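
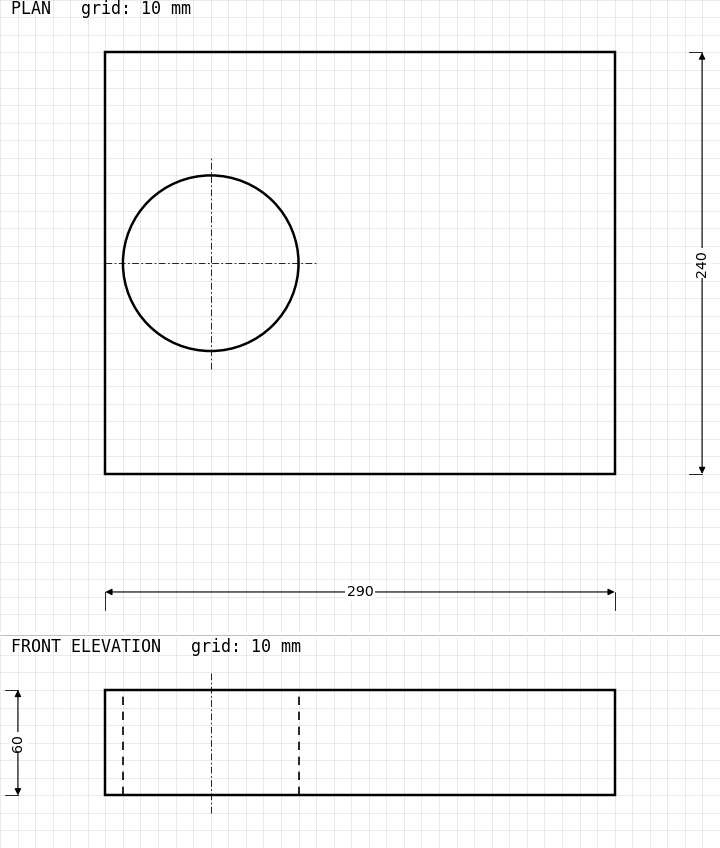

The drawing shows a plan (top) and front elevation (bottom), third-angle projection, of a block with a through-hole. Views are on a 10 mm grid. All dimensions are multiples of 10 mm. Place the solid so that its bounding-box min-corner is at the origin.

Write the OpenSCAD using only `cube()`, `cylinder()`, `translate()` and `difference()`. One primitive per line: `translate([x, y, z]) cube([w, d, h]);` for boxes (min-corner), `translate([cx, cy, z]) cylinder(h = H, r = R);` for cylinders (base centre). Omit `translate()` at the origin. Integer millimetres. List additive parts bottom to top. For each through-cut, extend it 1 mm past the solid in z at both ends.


difference() {
  cube([290, 240, 60]);
  translate([60, 120, -1]) cylinder(h = 62, r = 50);
}


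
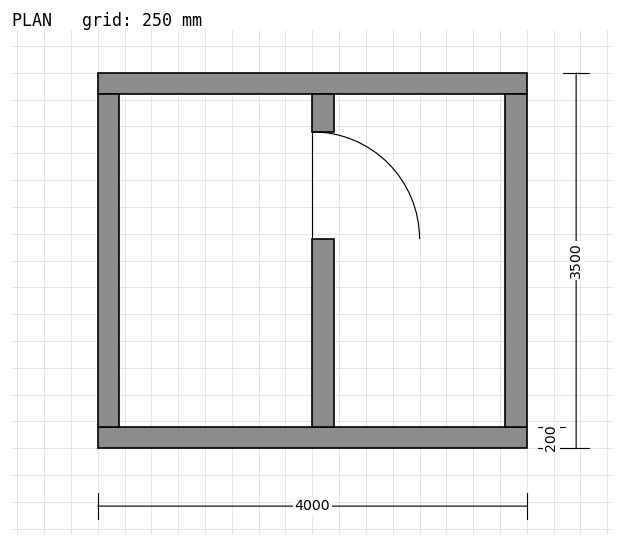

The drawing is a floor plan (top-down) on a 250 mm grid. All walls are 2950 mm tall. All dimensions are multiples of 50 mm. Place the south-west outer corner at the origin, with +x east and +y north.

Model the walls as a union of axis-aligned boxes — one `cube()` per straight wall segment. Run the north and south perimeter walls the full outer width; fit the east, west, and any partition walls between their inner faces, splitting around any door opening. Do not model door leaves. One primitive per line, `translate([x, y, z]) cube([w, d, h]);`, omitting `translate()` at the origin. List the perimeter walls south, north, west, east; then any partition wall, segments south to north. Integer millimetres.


cube([4000, 200, 2950]);
translate([0, 3300, 0]) cube([4000, 200, 2950]);
translate([0, 200, 0]) cube([200, 3100, 2950]);
translate([3800, 200, 0]) cube([200, 3100, 2950]);
translate([2000, 200, 0]) cube([200, 1750, 2950]);
translate([2000, 2950, 0]) cube([200, 350, 2950]);


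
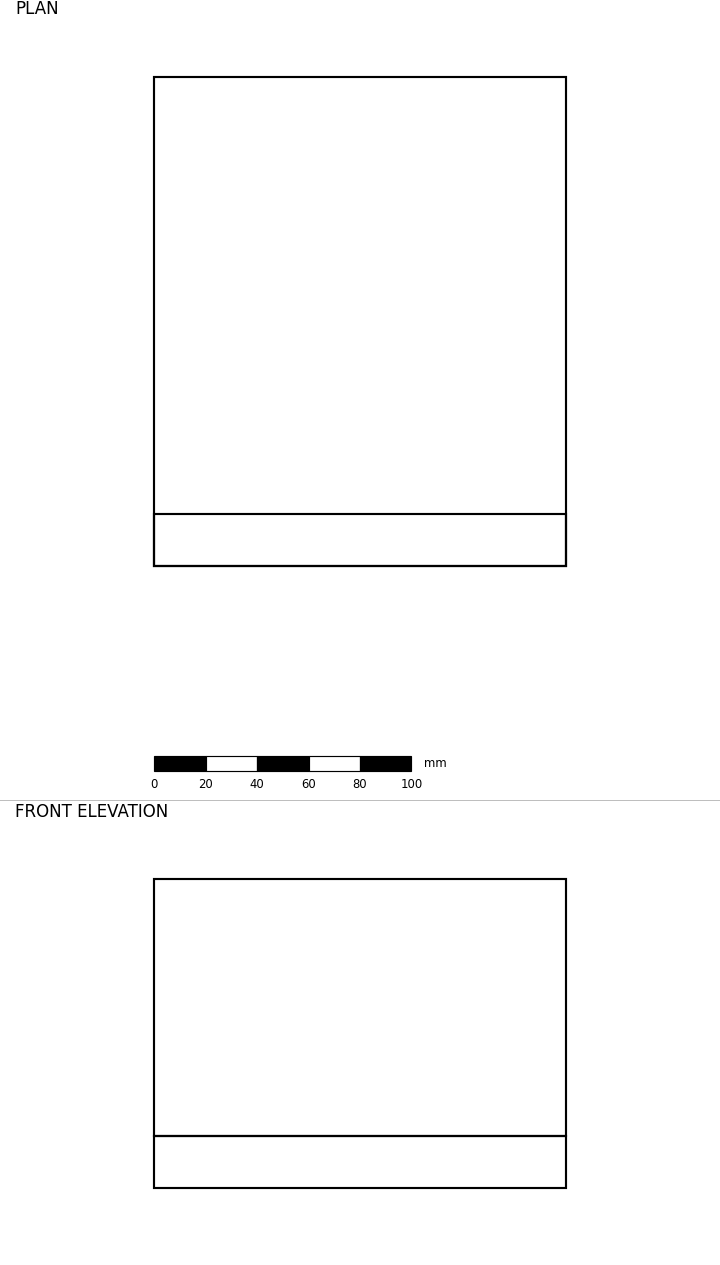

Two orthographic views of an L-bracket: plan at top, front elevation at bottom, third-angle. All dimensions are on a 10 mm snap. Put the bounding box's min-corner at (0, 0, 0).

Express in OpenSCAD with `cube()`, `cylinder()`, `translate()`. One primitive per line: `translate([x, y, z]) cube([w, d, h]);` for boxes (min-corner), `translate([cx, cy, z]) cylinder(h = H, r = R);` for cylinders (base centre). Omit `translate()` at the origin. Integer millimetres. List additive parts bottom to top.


cube([160, 190, 20]);
translate([0, 0, 20]) cube([160, 20, 100]);


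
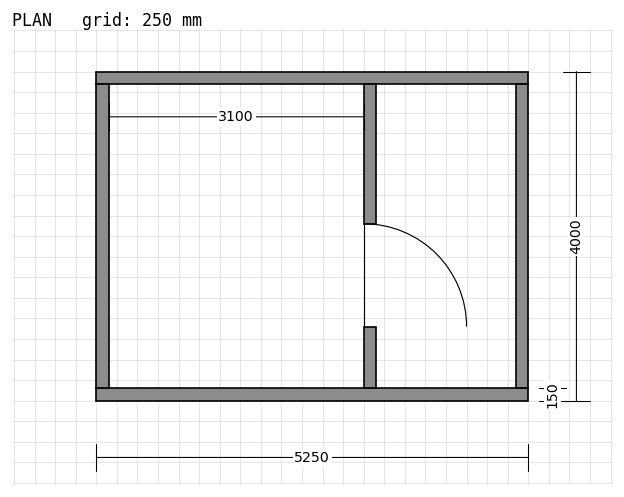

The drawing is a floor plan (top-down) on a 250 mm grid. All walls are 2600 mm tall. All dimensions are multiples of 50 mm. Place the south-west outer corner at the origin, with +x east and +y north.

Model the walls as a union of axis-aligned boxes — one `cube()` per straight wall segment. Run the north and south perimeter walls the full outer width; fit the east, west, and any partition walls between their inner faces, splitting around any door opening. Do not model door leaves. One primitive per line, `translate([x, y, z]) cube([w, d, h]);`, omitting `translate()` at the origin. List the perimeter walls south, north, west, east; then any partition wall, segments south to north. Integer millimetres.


cube([5250, 150, 2600]);
translate([0, 3850, 0]) cube([5250, 150, 2600]);
translate([0, 150, 0]) cube([150, 3700, 2600]);
translate([5100, 150, 0]) cube([150, 3700, 2600]);
translate([3250, 150, 0]) cube([150, 750, 2600]);
translate([3250, 2150, 0]) cube([150, 1700, 2600]);


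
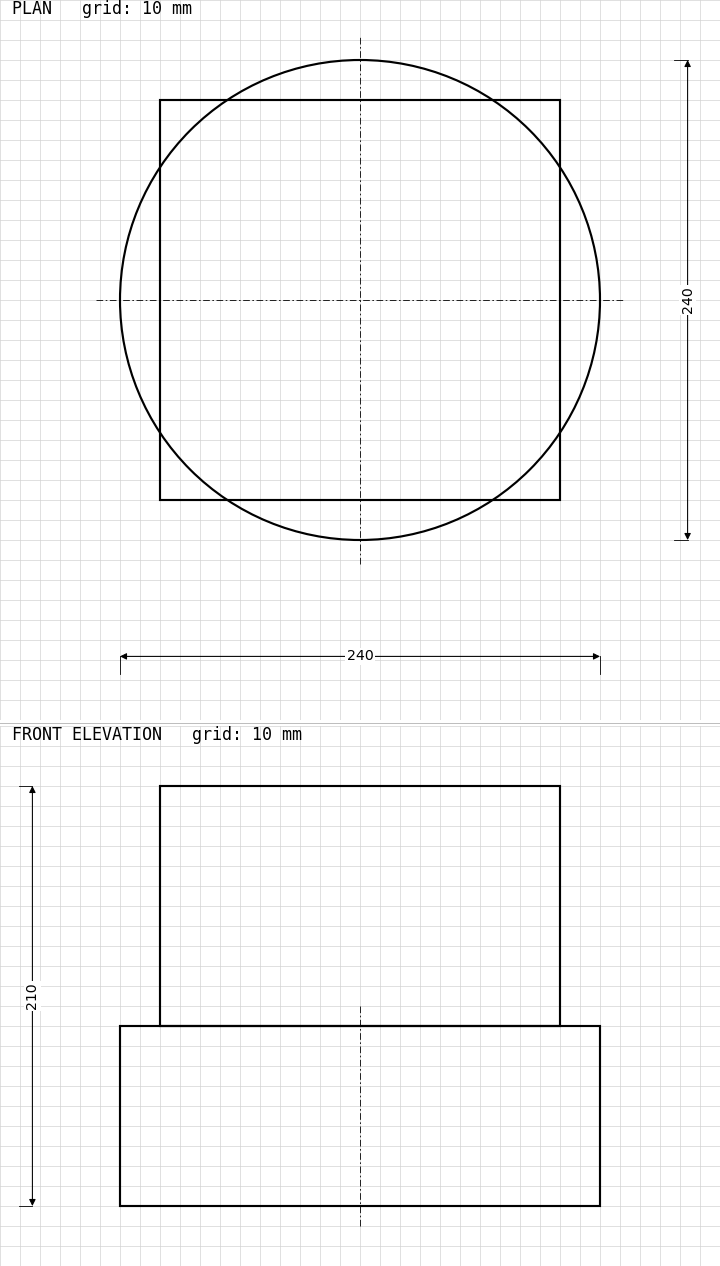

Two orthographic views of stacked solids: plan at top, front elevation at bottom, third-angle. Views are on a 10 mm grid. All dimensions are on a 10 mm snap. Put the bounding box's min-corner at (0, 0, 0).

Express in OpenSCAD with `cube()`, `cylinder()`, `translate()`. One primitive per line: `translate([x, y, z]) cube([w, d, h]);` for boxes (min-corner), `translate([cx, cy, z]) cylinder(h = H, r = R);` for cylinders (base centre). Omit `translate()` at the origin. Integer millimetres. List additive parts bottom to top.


translate([120, 120, 0]) cylinder(h = 90, r = 120);
translate([20, 20, 90]) cube([200, 200, 120]);


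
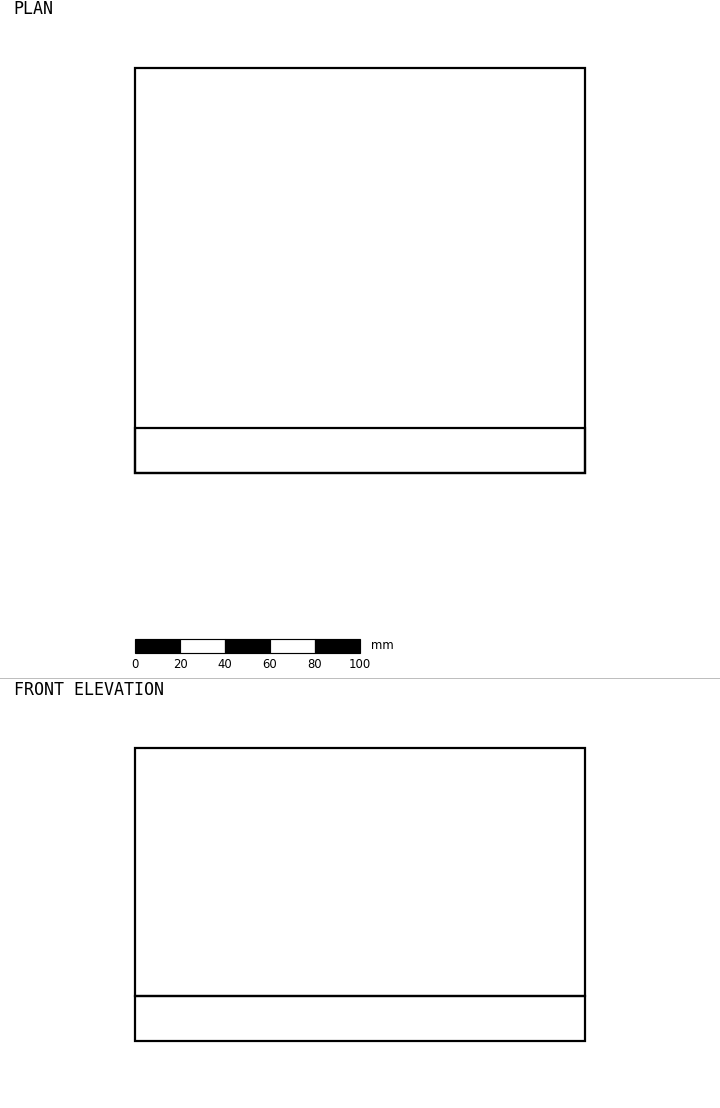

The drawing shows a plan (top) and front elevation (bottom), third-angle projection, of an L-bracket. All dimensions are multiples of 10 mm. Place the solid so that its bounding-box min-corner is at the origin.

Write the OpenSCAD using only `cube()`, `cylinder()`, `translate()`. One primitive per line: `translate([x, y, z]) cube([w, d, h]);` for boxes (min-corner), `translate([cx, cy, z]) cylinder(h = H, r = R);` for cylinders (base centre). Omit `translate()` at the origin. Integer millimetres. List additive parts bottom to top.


cube([200, 180, 20]);
translate([0, 0, 20]) cube([200, 20, 110]);


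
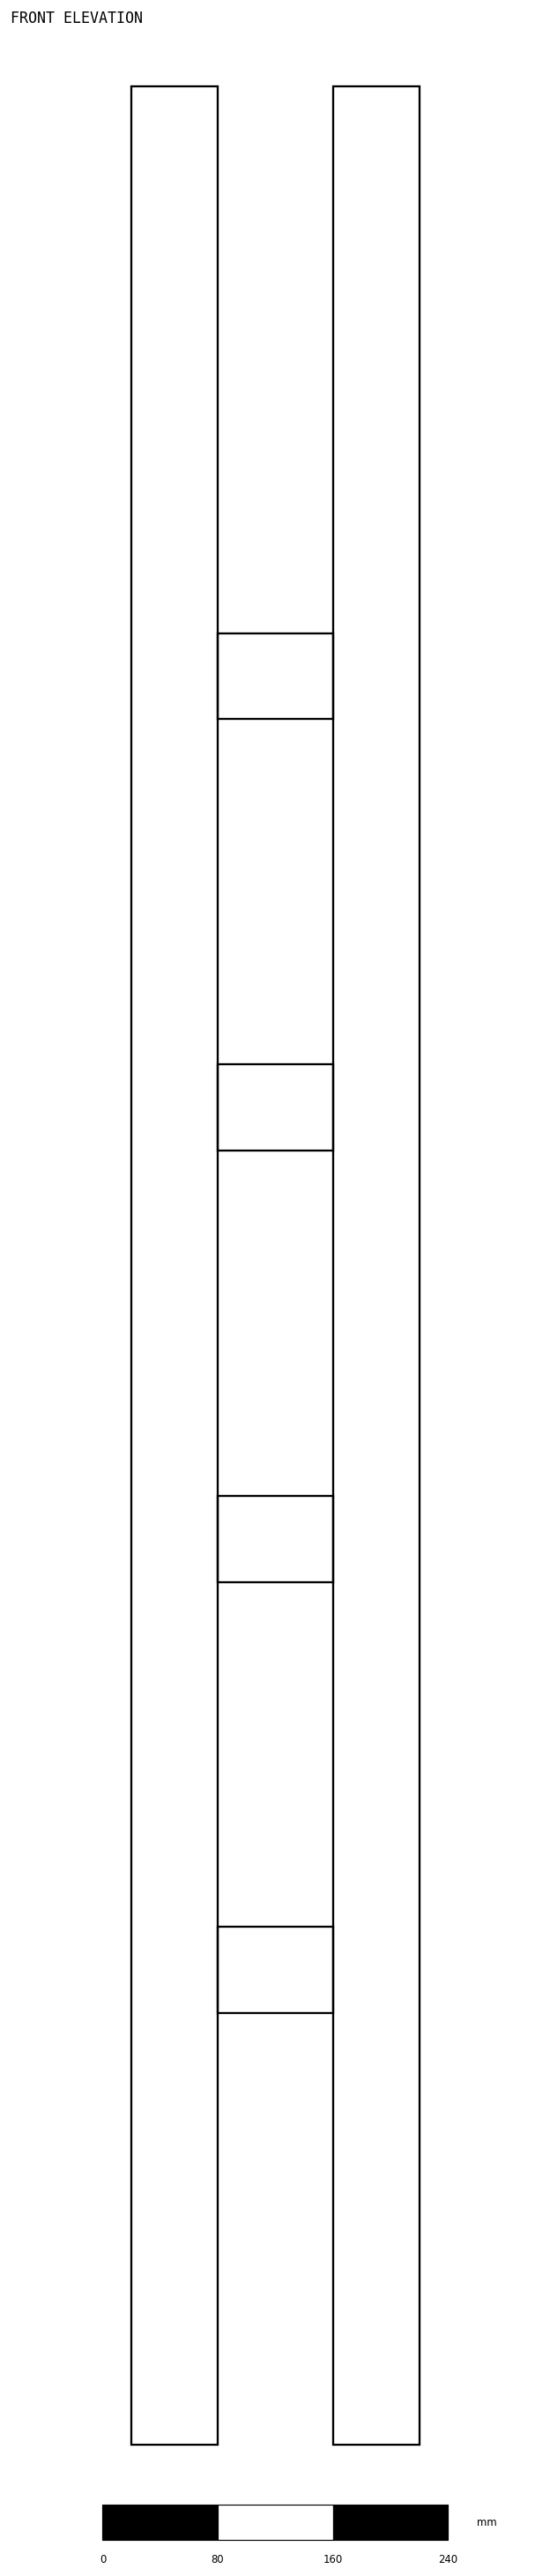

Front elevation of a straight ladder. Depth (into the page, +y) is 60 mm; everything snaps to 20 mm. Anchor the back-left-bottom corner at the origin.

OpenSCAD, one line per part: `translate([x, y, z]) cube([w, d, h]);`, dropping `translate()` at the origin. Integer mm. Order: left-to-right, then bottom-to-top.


cube([60, 60, 1640]);
translate([60, 0, 300]) cube([80, 60, 60]);
translate([60, 0, 600]) cube([80, 60, 60]);
translate([60, 0, 900]) cube([80, 60, 60]);
translate([60, 0, 1200]) cube([80, 60, 60]);
translate([140, 0, 0]) cube([60, 60, 1640]);


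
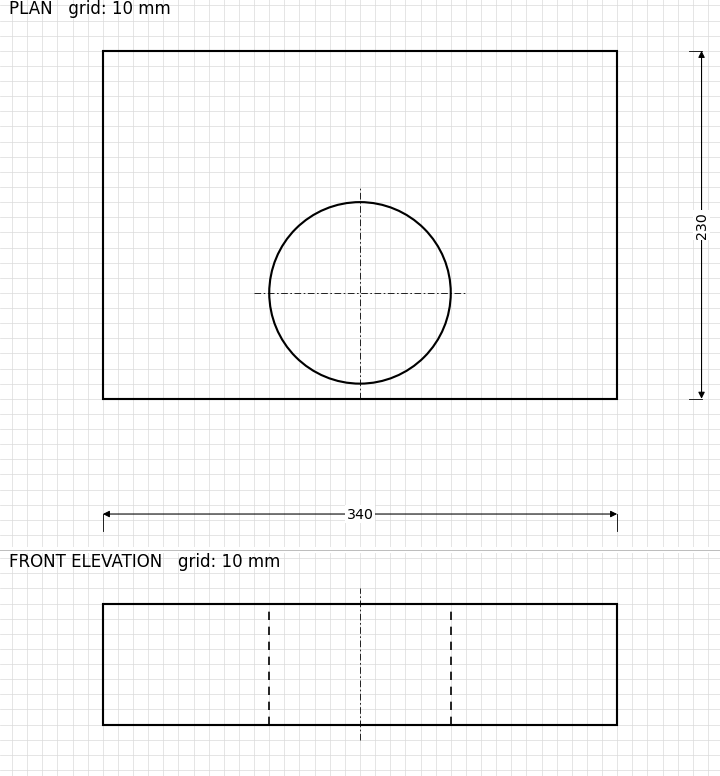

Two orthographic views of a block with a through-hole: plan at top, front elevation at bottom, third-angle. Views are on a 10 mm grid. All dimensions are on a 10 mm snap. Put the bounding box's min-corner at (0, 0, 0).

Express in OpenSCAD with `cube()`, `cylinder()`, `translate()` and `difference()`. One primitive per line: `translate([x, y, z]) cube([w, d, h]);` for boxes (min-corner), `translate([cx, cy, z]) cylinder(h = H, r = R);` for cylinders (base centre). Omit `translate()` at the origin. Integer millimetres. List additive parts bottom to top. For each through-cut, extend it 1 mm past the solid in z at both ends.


difference() {
  cube([340, 230, 80]);
  translate([170, 70, -1]) cylinder(h = 82, r = 60);
}


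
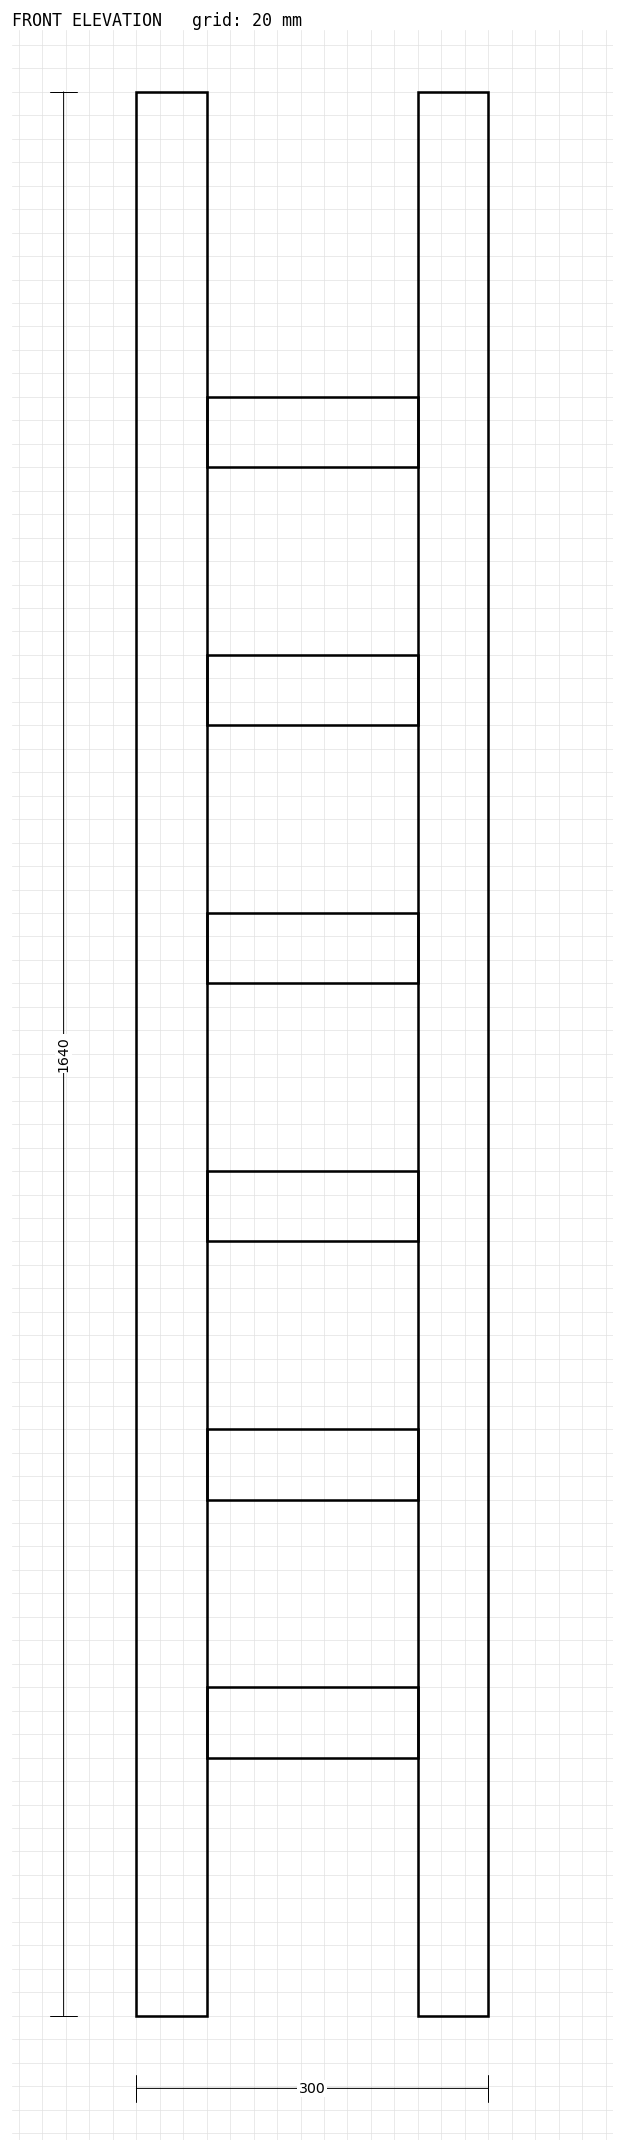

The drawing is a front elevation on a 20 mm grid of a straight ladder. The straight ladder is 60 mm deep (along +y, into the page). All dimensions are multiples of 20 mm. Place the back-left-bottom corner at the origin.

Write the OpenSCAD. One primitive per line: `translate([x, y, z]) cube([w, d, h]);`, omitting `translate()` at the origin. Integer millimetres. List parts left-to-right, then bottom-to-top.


cube([60, 60, 1640]);
translate([60, 0, 220]) cube([180, 60, 60]);
translate([60, 0, 440]) cube([180, 60, 60]);
translate([60, 0, 660]) cube([180, 60, 60]);
translate([60, 0, 880]) cube([180, 60, 60]);
translate([60, 0, 1100]) cube([180, 60, 60]);
translate([60, 0, 1320]) cube([180, 60, 60]);
translate([240, 0, 0]) cube([60, 60, 1640]);


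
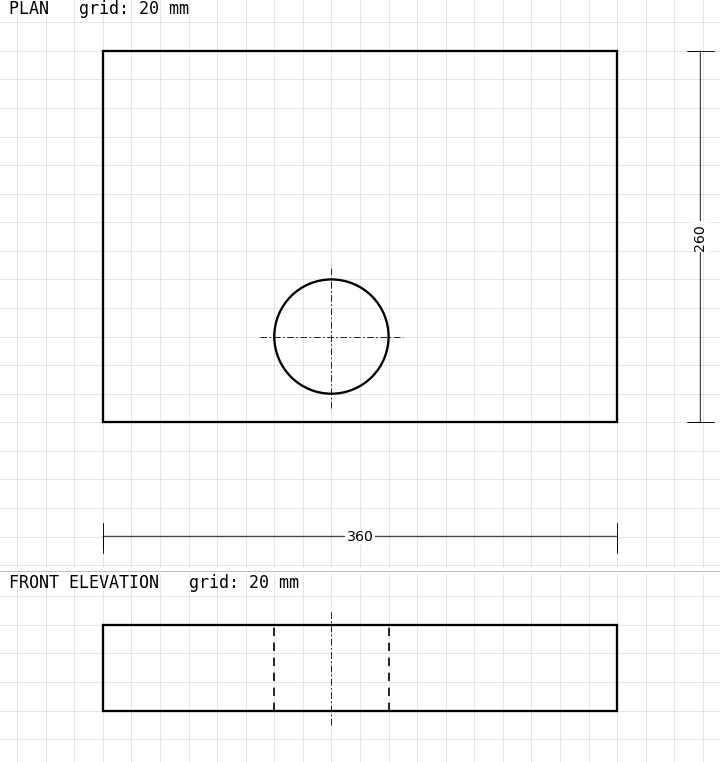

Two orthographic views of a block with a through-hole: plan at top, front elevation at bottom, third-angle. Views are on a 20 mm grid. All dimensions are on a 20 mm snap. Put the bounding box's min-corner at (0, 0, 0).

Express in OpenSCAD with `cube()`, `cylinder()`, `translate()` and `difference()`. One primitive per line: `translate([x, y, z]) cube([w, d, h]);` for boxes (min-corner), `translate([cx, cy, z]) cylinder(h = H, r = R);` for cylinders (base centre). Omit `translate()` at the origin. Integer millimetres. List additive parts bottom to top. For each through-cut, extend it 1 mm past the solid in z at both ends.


difference() {
  cube([360, 260, 60]);
  translate([160, 60, -1]) cylinder(h = 62, r = 40);
}


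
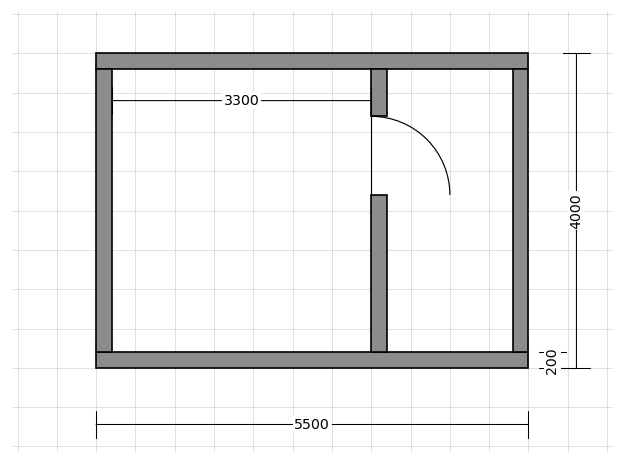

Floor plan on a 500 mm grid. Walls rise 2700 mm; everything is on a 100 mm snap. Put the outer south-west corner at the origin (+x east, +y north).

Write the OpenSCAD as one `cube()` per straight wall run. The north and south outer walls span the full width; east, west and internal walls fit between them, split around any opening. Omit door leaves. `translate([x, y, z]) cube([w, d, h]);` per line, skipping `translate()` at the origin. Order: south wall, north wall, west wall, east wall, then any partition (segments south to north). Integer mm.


cube([5500, 200, 2700]);
translate([0, 3800, 0]) cube([5500, 200, 2700]);
translate([0, 200, 0]) cube([200, 3600, 2700]);
translate([5300, 200, 0]) cube([200, 3600, 2700]);
translate([3500, 200, 0]) cube([200, 2000, 2700]);
translate([3500, 3200, 0]) cube([200, 600, 2700]);


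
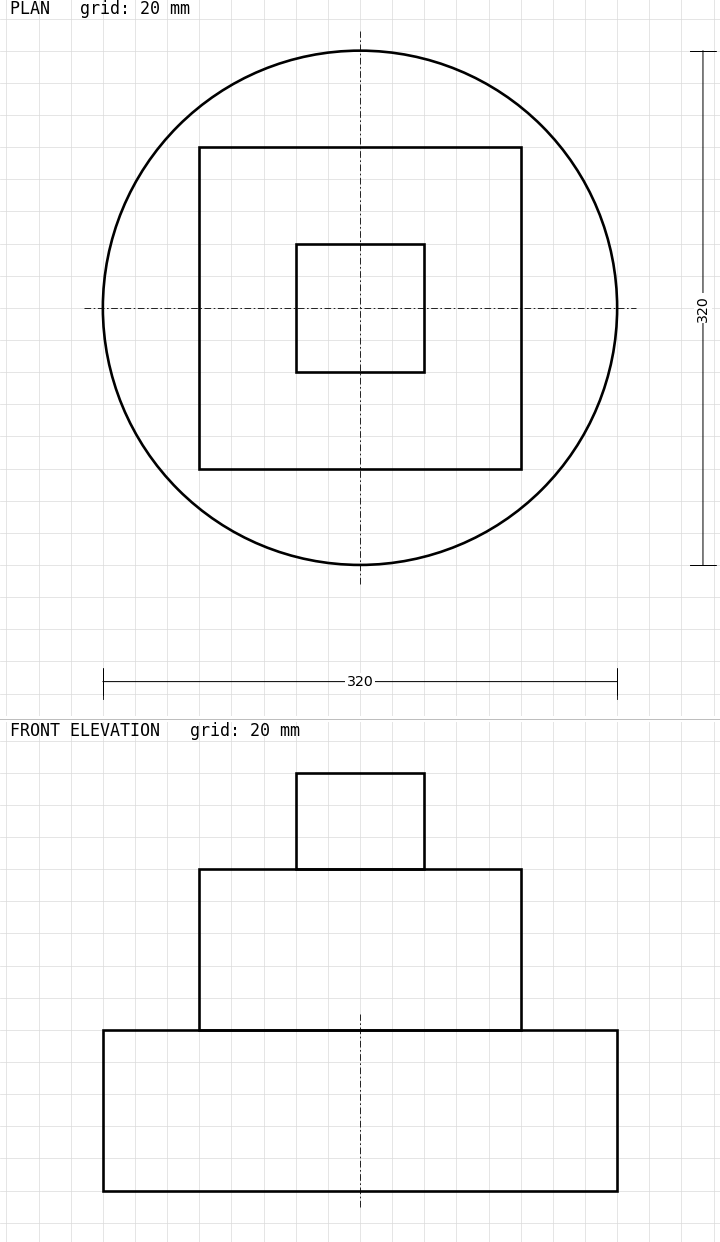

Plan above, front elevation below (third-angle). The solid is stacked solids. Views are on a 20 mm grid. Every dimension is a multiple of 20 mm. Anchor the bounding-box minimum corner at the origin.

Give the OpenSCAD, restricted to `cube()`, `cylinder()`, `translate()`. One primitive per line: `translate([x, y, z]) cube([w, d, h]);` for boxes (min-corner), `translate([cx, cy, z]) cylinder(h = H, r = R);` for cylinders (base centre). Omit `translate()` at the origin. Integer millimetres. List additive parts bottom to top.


translate([160, 160, 0]) cylinder(h = 100, r = 160);
translate([60, 60, 100]) cube([200, 200, 100]);
translate([120, 120, 200]) cube([80, 80, 60]);


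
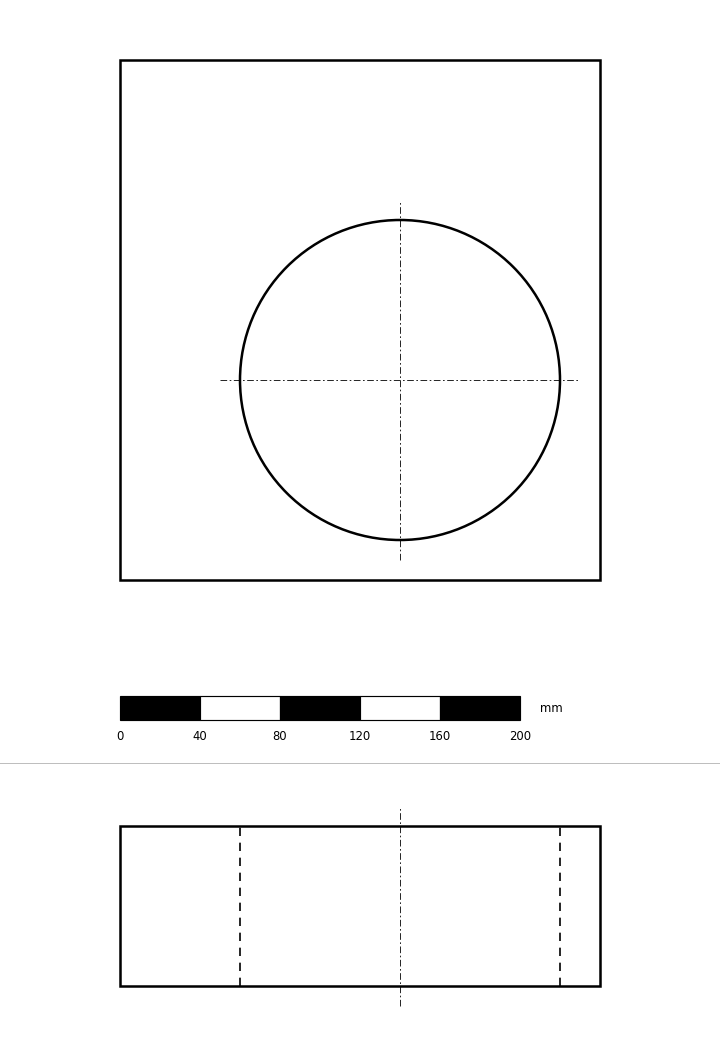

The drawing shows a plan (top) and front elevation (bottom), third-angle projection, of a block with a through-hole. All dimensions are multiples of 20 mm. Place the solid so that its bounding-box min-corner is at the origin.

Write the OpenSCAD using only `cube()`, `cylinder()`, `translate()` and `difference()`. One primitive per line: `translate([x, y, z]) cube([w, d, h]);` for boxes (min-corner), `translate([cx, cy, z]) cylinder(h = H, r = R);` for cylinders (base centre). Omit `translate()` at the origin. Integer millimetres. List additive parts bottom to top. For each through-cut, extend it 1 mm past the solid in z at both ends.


difference() {
  cube([240, 260, 80]);
  translate([140, 100, -1]) cylinder(h = 82, r = 80);
}


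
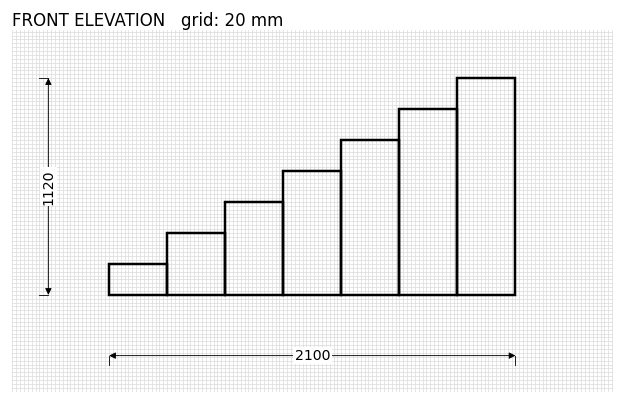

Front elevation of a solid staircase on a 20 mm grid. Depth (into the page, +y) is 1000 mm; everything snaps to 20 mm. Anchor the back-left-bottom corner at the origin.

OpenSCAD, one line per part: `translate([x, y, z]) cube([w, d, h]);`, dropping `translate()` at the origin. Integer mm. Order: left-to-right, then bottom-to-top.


cube([300, 1000, 160]);
translate([300, 0, 0]) cube([300, 1000, 320]);
translate([600, 0, 0]) cube([300, 1000, 480]);
translate([900, 0, 0]) cube([300, 1000, 640]);
translate([1200, 0, 0]) cube([300, 1000, 800]);
translate([1500, 0, 0]) cube([300, 1000, 960]);
translate([1800, 0, 0]) cube([300, 1000, 1120]);


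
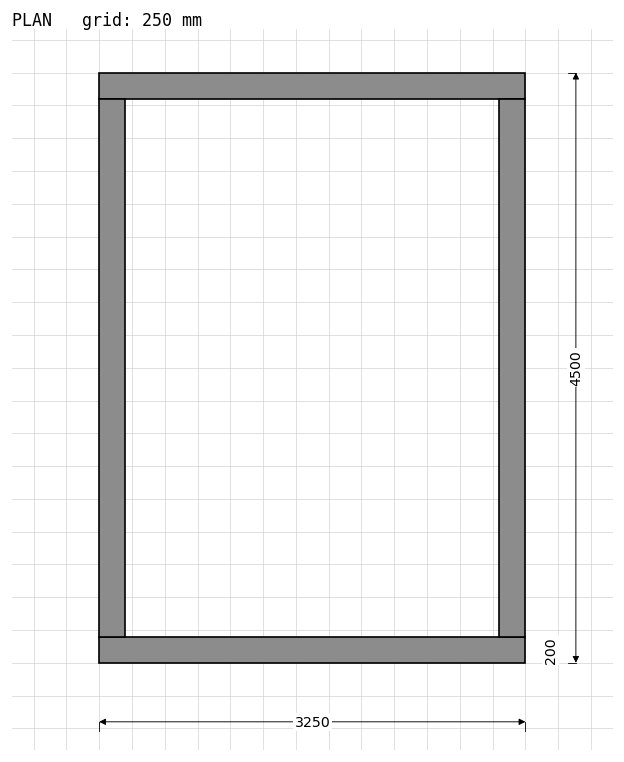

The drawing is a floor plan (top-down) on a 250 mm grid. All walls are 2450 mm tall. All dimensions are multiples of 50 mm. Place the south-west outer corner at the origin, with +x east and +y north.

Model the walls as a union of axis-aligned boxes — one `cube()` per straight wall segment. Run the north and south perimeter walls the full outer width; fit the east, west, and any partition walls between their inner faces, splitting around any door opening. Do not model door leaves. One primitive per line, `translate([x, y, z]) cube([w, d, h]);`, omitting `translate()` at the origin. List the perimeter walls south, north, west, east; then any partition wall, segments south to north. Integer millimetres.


cube([3250, 200, 2450]);
translate([0, 4300, 0]) cube([3250, 200, 2450]);
translate([0, 200, 0]) cube([200, 4100, 2450]);
translate([3050, 200, 0]) cube([200, 4100, 2450]);


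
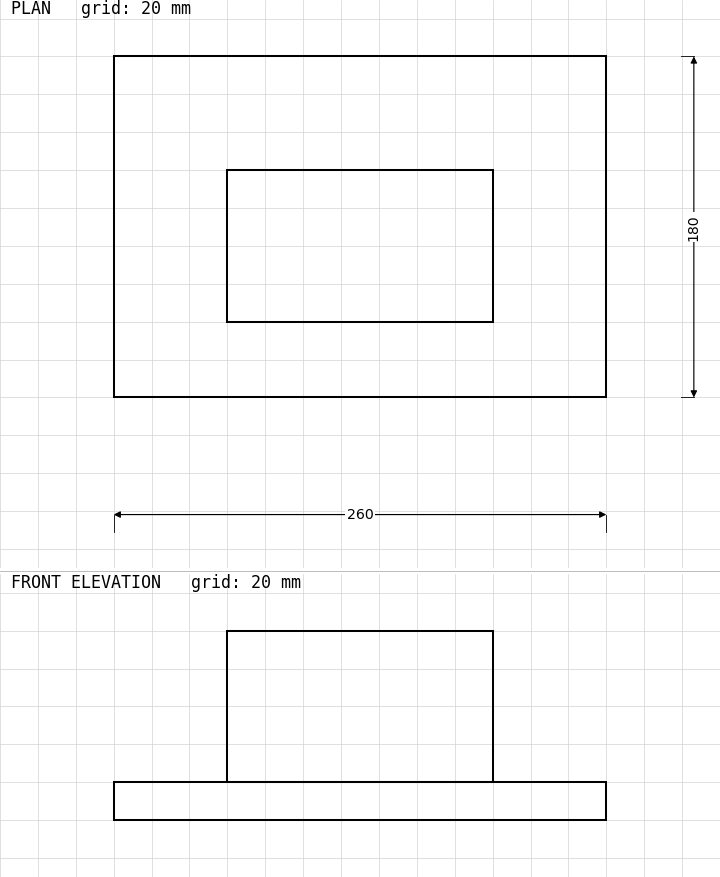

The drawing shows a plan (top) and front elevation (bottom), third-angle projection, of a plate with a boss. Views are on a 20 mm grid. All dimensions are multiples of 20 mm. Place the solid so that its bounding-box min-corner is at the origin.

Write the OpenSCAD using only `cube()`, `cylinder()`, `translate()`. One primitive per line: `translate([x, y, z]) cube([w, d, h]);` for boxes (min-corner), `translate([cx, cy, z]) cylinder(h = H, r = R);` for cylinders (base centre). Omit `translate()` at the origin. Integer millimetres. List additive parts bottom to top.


cube([260, 180, 20]);
translate([60, 40, 20]) cube([140, 80, 80]);


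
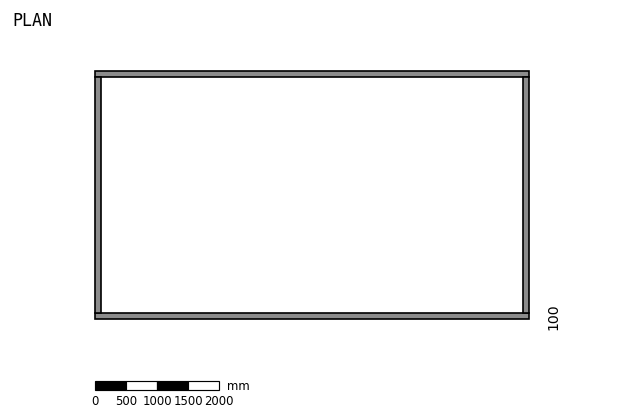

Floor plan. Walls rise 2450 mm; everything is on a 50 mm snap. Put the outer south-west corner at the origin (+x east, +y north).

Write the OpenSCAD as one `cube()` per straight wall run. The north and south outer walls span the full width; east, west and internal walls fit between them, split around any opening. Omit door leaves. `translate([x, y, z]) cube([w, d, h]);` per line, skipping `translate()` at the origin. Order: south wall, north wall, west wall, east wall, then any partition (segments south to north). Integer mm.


cube([7000, 100, 2450]);
translate([0, 3900, 0]) cube([7000, 100, 2450]);
translate([0, 100, 0]) cube([100, 3800, 2450]);
translate([6900, 100, 0]) cube([100, 3800, 2450]);


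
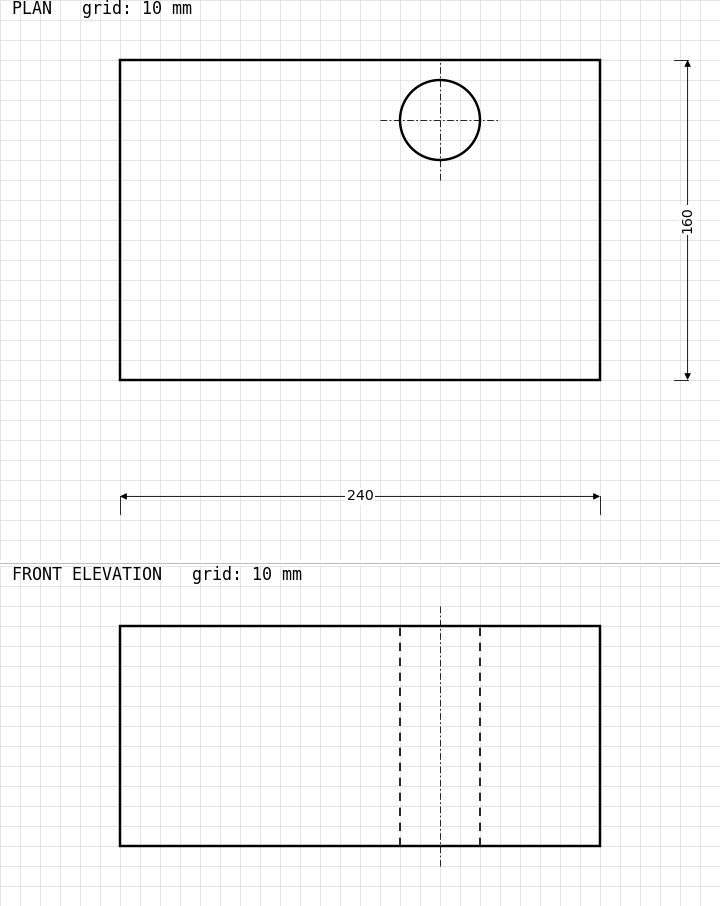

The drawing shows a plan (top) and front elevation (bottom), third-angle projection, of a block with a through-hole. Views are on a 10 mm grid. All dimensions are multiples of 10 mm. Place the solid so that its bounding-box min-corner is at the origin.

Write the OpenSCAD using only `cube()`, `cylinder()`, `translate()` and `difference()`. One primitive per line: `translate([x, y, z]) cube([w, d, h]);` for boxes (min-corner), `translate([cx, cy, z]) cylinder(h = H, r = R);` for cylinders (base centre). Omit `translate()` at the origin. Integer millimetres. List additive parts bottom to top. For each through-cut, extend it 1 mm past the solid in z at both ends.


difference() {
  cube([240, 160, 110]);
  translate([160, 130, -1]) cylinder(h = 112, r = 20);
}


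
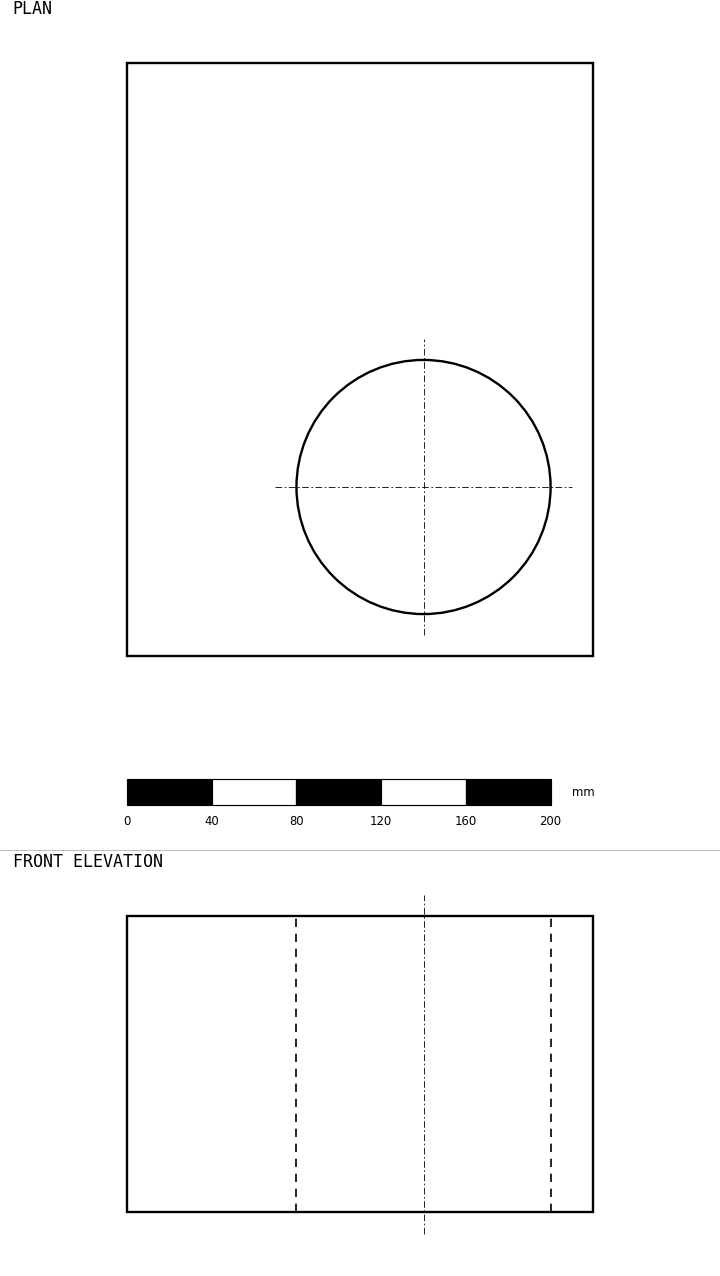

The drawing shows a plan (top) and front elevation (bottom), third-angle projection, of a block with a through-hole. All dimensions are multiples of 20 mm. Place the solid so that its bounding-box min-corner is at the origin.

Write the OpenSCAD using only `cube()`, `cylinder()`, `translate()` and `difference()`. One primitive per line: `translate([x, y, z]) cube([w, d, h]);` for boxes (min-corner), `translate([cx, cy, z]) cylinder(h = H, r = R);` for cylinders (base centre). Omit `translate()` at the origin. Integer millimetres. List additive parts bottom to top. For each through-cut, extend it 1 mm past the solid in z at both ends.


difference() {
  cube([220, 280, 140]);
  translate([140, 80, -1]) cylinder(h = 142, r = 60);
}


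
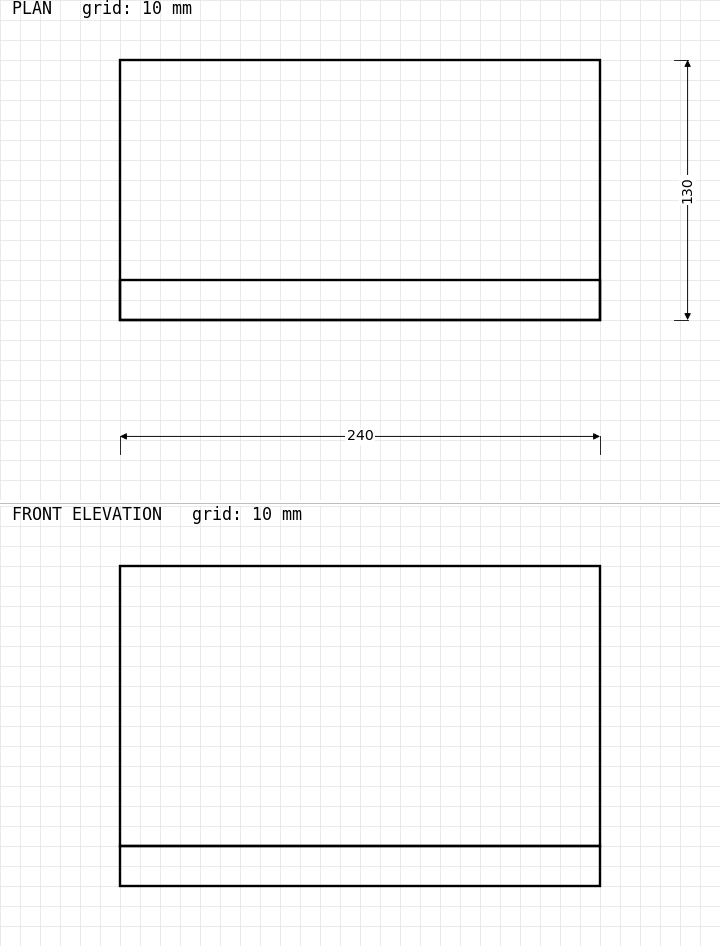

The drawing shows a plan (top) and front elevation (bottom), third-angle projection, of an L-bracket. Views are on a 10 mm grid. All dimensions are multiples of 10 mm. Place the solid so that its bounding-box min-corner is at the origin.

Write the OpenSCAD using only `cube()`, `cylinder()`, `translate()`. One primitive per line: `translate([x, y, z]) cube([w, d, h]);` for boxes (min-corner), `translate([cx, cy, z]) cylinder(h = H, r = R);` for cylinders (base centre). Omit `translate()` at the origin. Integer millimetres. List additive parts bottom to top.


cube([240, 130, 20]);
translate([0, 0, 20]) cube([240, 20, 140]);


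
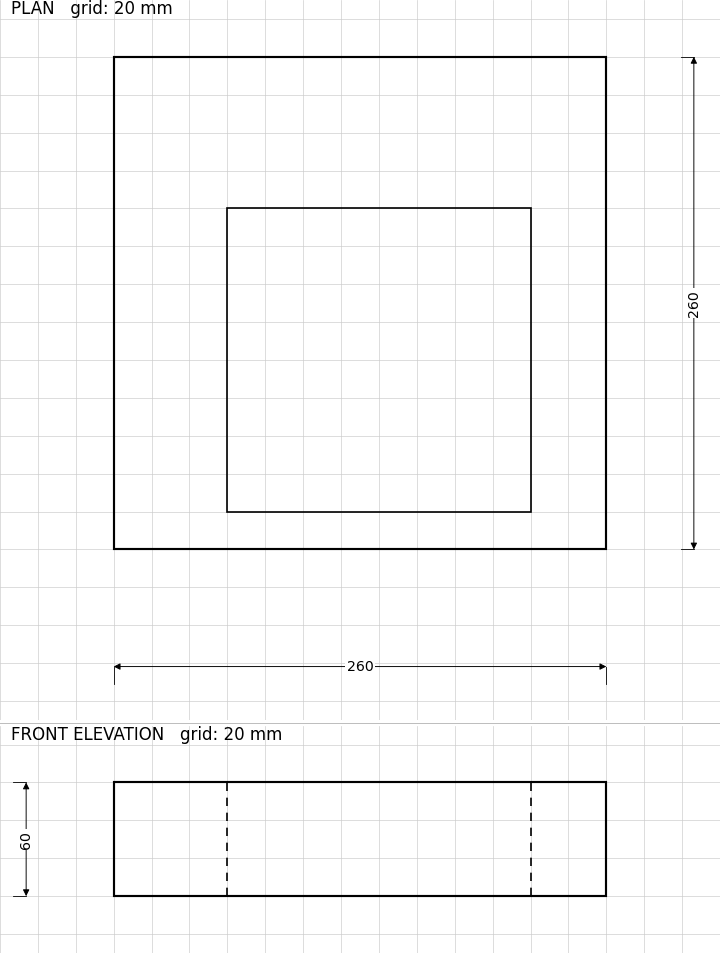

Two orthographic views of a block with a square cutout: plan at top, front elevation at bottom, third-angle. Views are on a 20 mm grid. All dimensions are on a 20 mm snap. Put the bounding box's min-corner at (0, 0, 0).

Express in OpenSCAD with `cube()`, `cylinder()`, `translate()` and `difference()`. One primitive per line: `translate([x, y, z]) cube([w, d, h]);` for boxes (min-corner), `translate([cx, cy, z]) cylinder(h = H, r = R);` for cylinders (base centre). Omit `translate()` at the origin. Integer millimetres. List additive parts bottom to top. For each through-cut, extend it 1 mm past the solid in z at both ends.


difference() {
  cube([260, 260, 60]);
  translate([60, 20, -1]) cube([160, 160, 62]);
}


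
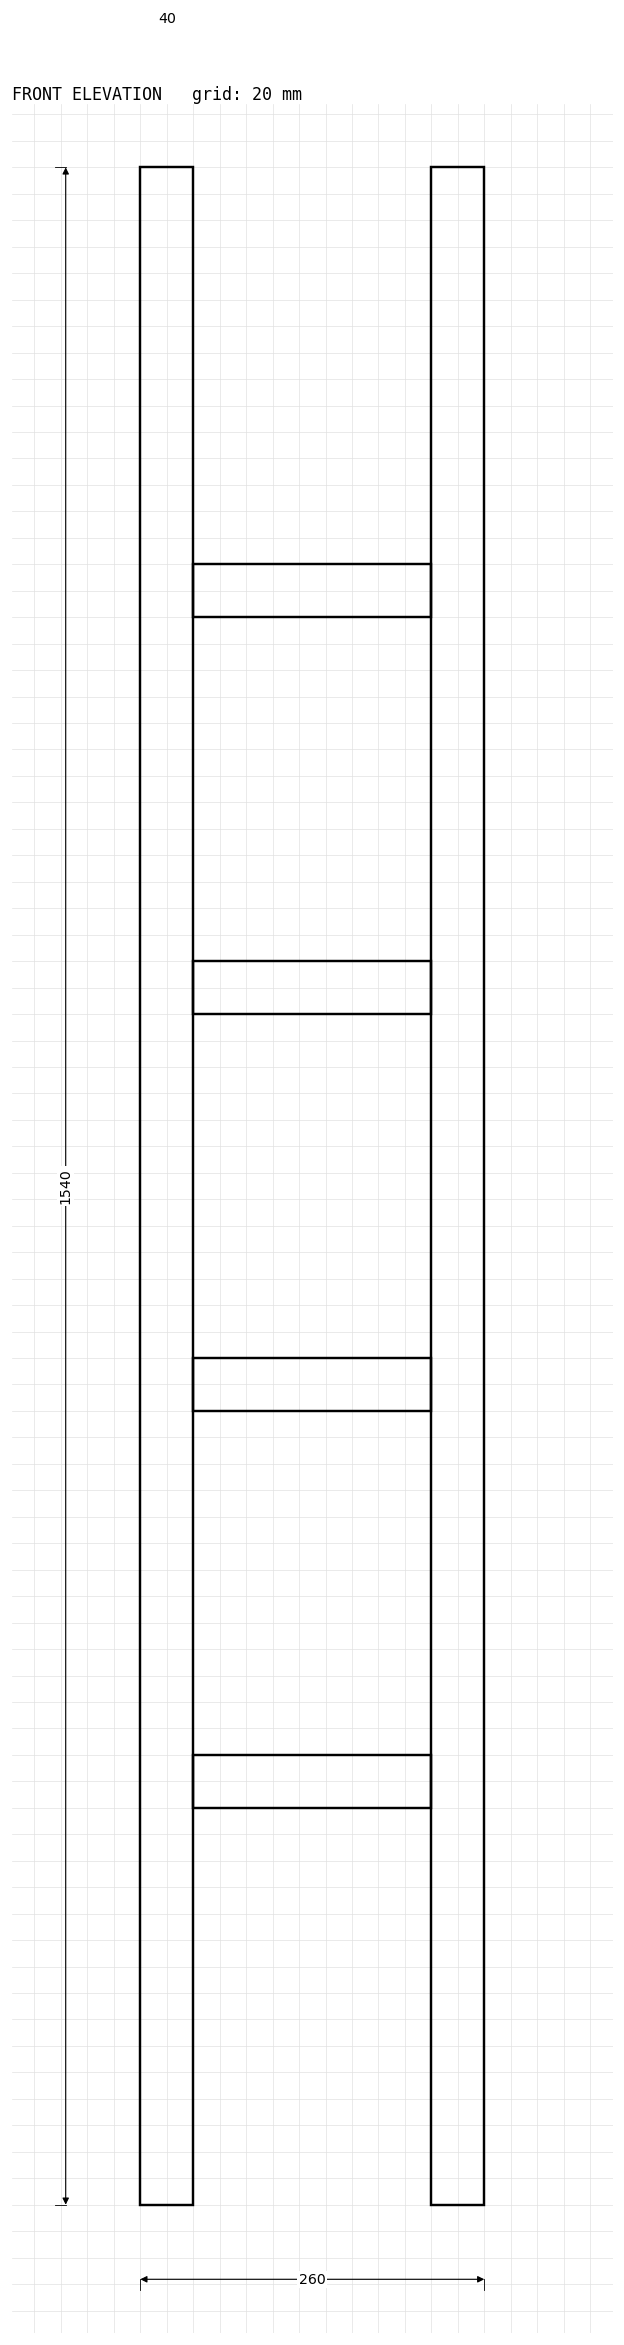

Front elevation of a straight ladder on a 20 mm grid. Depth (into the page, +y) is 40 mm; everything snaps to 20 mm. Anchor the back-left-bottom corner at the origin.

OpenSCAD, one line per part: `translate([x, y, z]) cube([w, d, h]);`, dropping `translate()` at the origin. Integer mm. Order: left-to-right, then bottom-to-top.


cube([40, 40, 1540]);
translate([40, 0, 300]) cube([180, 40, 40]);
translate([40, 0, 600]) cube([180, 40, 40]);
translate([40, 0, 900]) cube([180, 40, 40]);
translate([40, 0, 1200]) cube([180, 40, 40]);
translate([220, 0, 0]) cube([40, 40, 1540]);


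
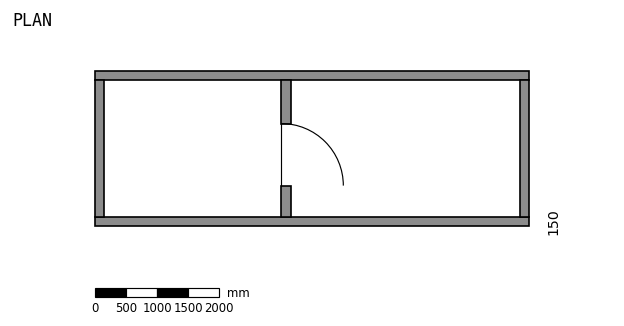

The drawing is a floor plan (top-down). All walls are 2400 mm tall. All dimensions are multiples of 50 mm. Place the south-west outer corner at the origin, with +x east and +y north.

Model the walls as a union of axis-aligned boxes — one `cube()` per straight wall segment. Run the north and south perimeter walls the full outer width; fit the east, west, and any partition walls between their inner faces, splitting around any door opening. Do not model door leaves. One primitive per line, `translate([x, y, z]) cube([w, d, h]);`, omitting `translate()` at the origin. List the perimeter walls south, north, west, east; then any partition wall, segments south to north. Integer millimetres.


cube([7000, 150, 2400]);
translate([0, 2350, 0]) cube([7000, 150, 2400]);
translate([0, 150, 0]) cube([150, 2200, 2400]);
translate([6850, 150, 0]) cube([150, 2200, 2400]);
translate([3000, 150, 0]) cube([150, 500, 2400]);
translate([3000, 1650, 0]) cube([150, 700, 2400]);


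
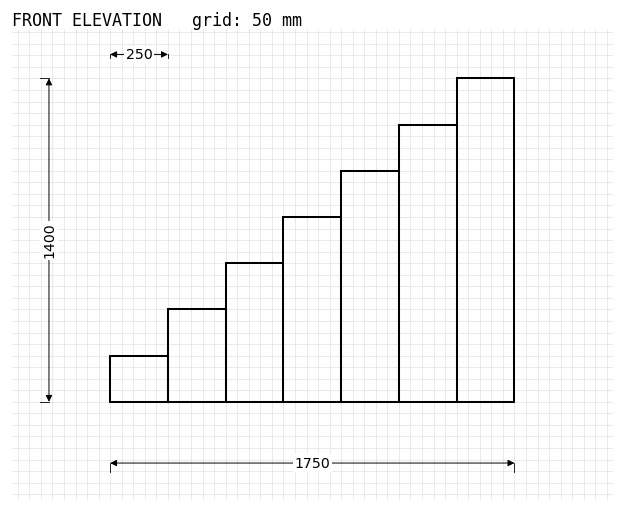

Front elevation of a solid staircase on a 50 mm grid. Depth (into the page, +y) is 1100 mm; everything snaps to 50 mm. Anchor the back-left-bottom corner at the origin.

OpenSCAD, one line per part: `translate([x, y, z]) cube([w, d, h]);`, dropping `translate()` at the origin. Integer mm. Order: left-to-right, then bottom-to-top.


cube([250, 1100, 200]);
translate([250, 0, 0]) cube([250, 1100, 400]);
translate([500, 0, 0]) cube([250, 1100, 600]);
translate([750, 0, 0]) cube([250, 1100, 800]);
translate([1000, 0, 0]) cube([250, 1100, 1000]);
translate([1250, 0, 0]) cube([250, 1100, 1200]);
translate([1500, 0, 0]) cube([250, 1100, 1400]);


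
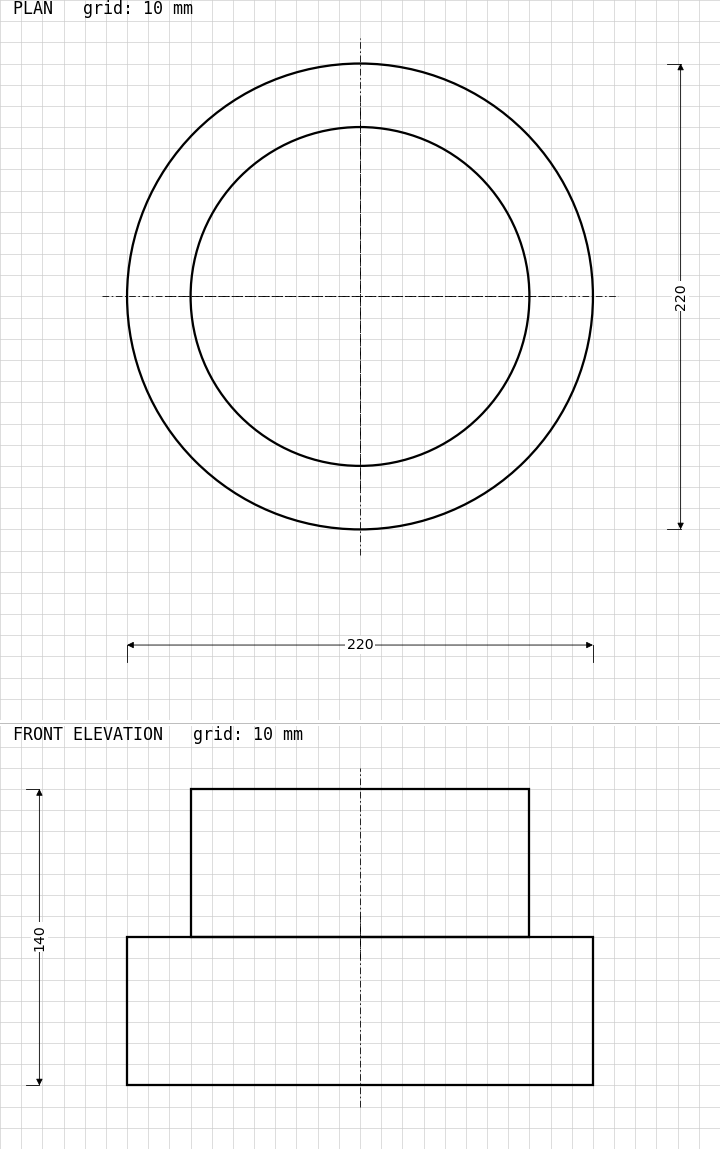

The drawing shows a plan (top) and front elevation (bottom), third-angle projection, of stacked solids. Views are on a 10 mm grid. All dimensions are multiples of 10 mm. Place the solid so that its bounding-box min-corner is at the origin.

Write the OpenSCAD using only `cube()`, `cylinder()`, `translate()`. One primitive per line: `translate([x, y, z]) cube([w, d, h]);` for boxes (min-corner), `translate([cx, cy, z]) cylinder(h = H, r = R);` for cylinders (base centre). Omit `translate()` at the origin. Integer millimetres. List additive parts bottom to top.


translate([110, 110, 0]) cylinder(h = 70, r = 110);
translate([110, 110, 70]) cylinder(h = 70, r = 80);


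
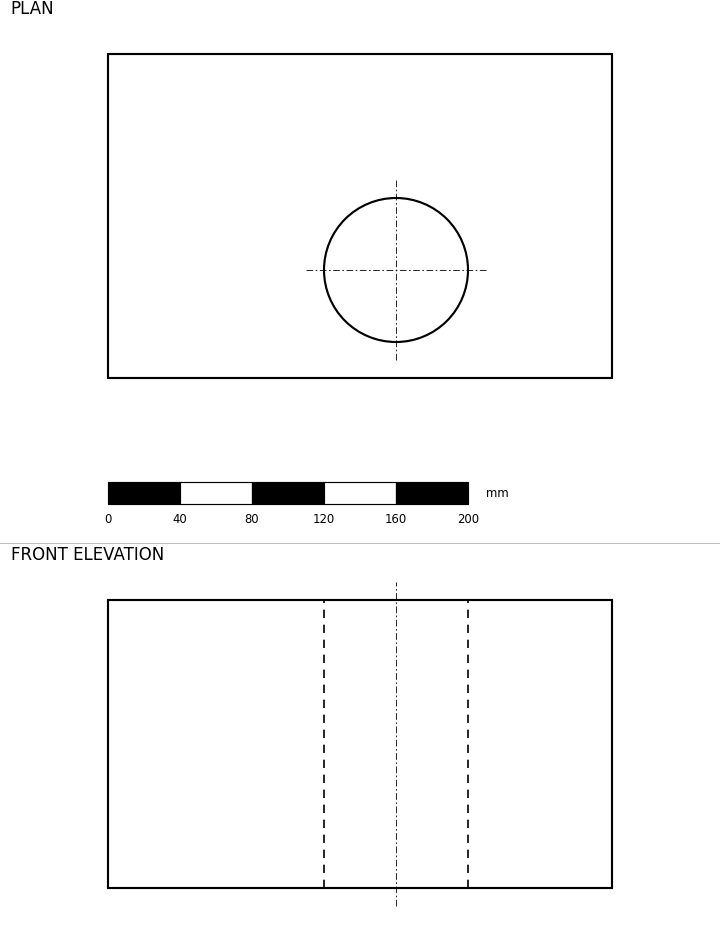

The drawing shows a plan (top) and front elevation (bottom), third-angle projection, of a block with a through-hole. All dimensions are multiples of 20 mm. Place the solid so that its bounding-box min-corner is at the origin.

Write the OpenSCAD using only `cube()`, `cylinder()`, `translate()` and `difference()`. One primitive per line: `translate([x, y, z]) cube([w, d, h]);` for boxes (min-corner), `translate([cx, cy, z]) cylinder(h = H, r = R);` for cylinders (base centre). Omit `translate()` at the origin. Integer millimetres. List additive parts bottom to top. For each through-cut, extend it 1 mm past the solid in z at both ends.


difference() {
  cube([280, 180, 160]);
  translate([160, 60, -1]) cylinder(h = 162, r = 40);
}


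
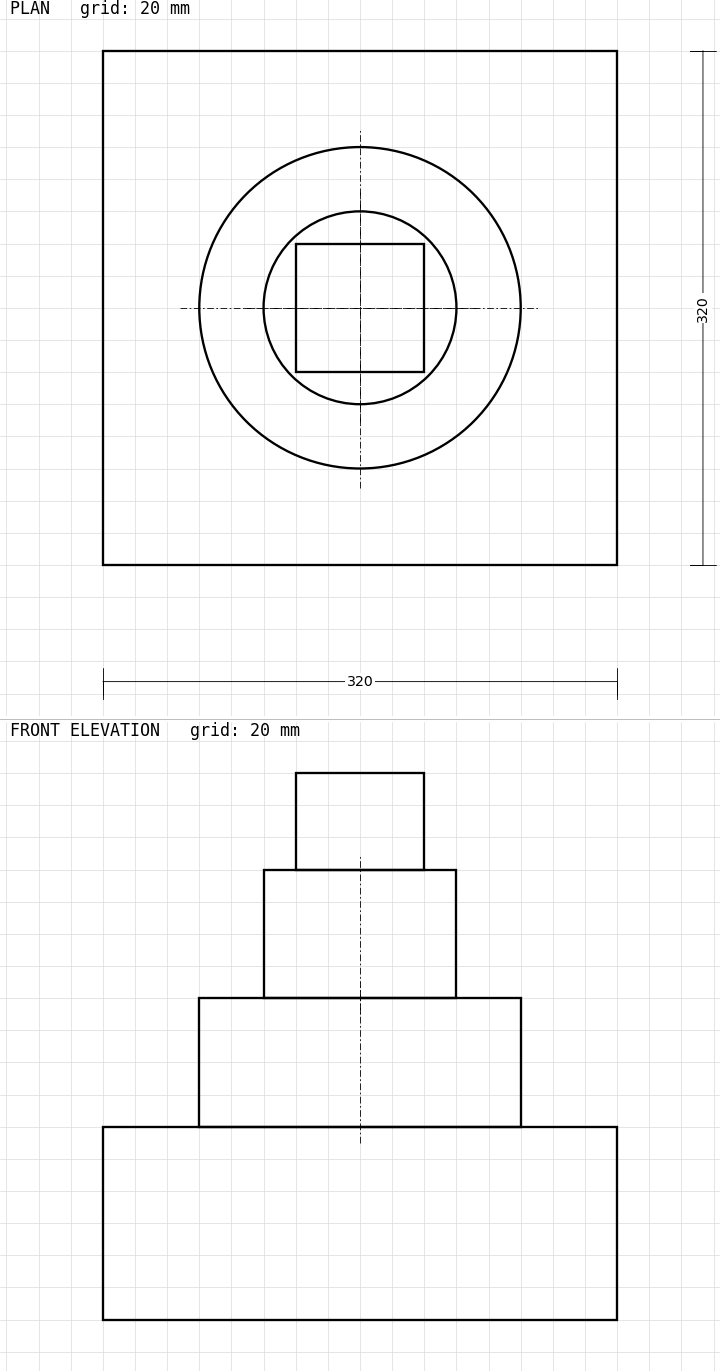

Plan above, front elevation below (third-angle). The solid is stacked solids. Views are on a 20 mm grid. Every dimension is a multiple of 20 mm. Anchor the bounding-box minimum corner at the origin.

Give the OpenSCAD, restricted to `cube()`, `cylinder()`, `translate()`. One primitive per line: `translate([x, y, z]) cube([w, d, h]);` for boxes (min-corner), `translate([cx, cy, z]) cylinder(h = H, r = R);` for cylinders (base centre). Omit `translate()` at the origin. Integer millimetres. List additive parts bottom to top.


cube([320, 320, 120]);
translate([160, 160, 120]) cylinder(h = 80, r = 100);
translate([160, 160, 200]) cylinder(h = 80, r = 60);
translate([120, 120, 280]) cube([80, 80, 60]);


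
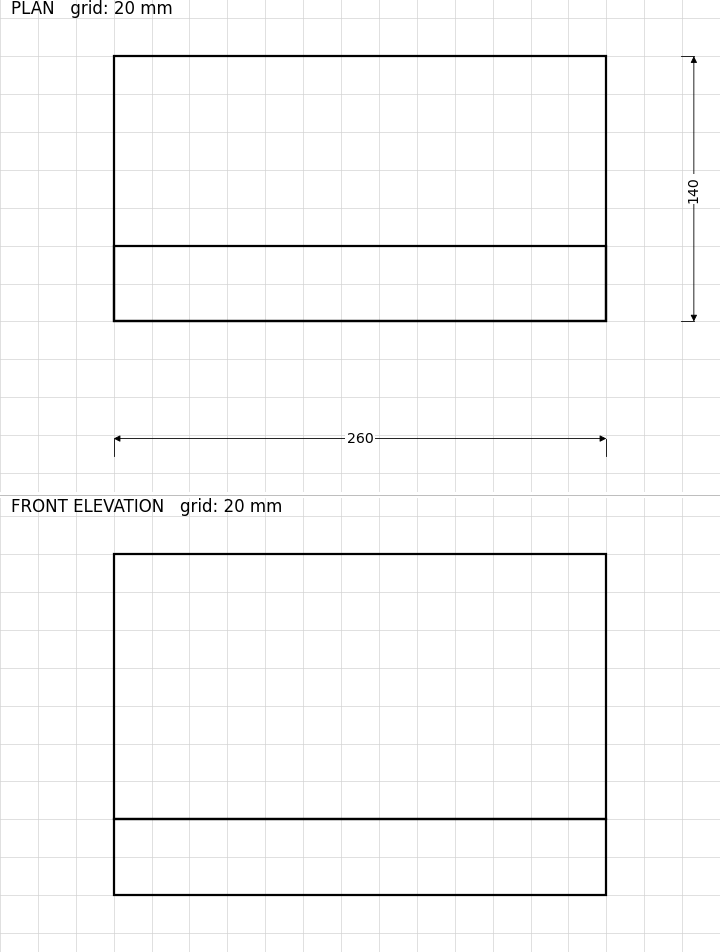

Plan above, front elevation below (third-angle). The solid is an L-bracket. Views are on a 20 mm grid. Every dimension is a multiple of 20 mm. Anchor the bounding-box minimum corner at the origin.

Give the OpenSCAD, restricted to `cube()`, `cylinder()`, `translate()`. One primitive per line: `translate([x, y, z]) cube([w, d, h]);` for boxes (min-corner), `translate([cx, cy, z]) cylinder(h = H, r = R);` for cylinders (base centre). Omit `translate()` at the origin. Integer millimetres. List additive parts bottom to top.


cube([260, 140, 40]);
translate([0, 0, 40]) cube([260, 40, 140]);


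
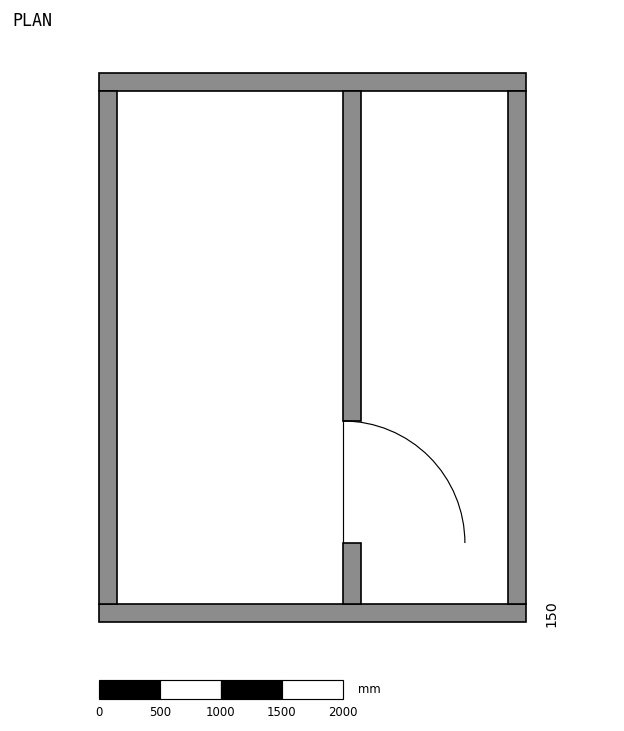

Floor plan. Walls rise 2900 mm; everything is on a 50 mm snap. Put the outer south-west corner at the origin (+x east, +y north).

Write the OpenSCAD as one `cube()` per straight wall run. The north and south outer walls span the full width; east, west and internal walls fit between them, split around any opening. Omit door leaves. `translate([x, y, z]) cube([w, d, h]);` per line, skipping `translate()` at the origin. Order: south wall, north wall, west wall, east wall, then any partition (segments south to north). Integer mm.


cube([3500, 150, 2900]);
translate([0, 4350, 0]) cube([3500, 150, 2900]);
translate([0, 150, 0]) cube([150, 4200, 2900]);
translate([3350, 150, 0]) cube([150, 4200, 2900]);
translate([2000, 150, 0]) cube([150, 500, 2900]);
translate([2000, 1650, 0]) cube([150, 2700, 2900]);


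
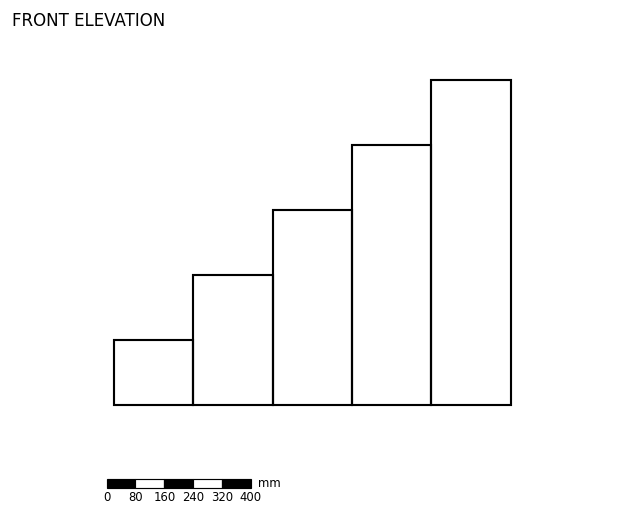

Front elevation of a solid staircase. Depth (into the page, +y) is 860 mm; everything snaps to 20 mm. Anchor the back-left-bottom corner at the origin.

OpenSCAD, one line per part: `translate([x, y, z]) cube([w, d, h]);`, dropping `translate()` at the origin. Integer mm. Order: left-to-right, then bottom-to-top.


cube([220, 860, 180]);
translate([220, 0, 0]) cube([220, 860, 360]);
translate([440, 0, 0]) cube([220, 860, 540]);
translate([660, 0, 0]) cube([220, 860, 720]);
translate([880, 0, 0]) cube([220, 860, 900]);


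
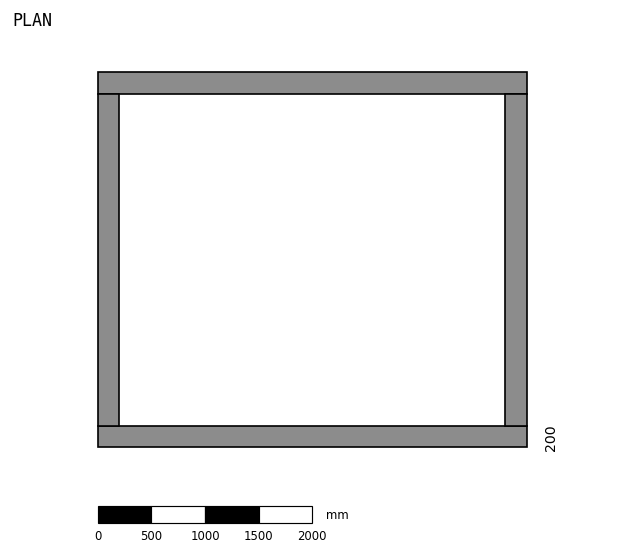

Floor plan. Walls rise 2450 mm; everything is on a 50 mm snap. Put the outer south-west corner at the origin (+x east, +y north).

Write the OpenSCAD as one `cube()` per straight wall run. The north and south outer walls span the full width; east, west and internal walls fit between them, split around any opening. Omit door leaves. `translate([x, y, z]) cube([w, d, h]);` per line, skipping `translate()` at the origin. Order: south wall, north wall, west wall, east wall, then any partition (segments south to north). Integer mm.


cube([4000, 200, 2450]);
translate([0, 3300, 0]) cube([4000, 200, 2450]);
translate([0, 200, 0]) cube([200, 3100, 2450]);
translate([3800, 200, 0]) cube([200, 3100, 2450]);


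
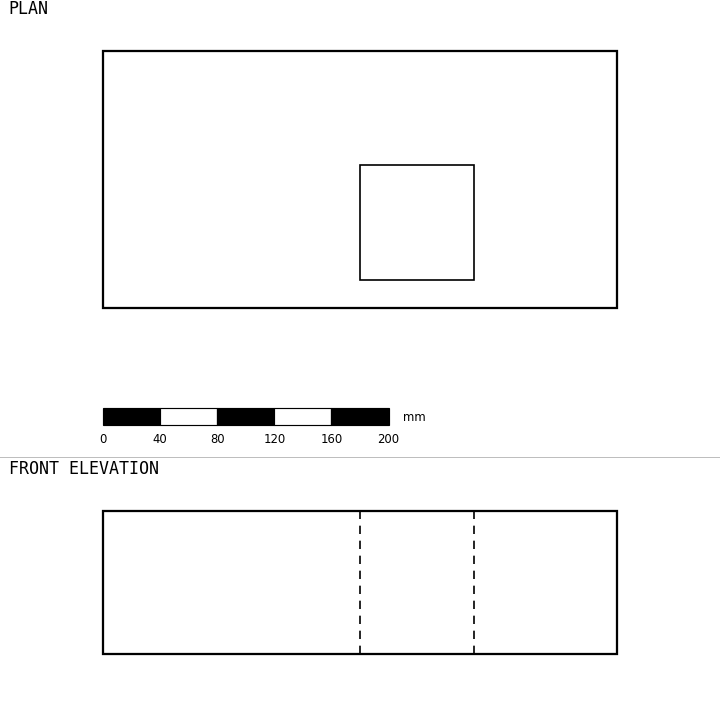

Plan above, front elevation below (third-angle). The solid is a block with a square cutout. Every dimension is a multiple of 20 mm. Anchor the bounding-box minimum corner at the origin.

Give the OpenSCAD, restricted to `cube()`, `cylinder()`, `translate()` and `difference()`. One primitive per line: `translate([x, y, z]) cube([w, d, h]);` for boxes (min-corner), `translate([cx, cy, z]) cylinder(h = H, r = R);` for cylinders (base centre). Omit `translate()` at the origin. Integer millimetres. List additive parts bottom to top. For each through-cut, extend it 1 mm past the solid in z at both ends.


difference() {
  cube([360, 180, 100]);
  translate([180, 20, -1]) cube([80, 80, 102]);
}


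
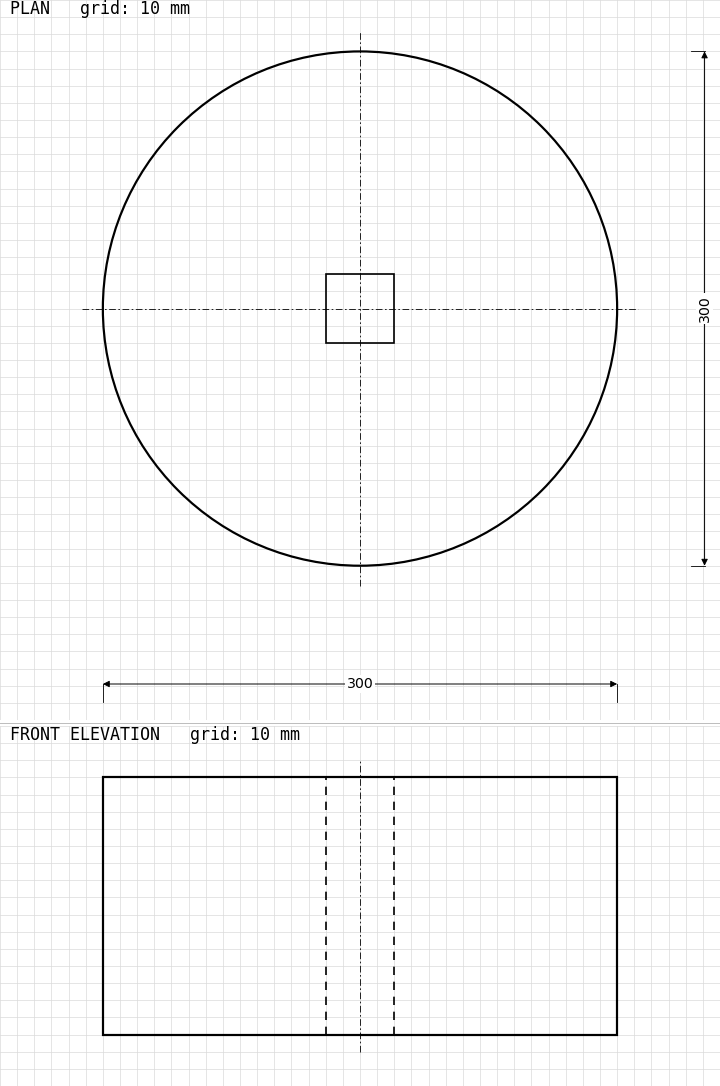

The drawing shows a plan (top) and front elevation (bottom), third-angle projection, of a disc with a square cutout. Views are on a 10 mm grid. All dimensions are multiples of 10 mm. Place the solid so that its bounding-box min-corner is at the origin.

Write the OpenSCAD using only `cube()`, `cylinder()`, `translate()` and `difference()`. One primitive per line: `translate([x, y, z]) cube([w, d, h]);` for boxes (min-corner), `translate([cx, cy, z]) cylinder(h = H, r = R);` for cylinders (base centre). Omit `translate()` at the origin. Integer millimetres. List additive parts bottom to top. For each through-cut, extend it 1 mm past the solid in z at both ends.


difference() {
  translate([150, 150, 0]) cylinder(h = 150, r = 150);
  translate([130, 130, -1]) cube([40, 40, 152]);
}


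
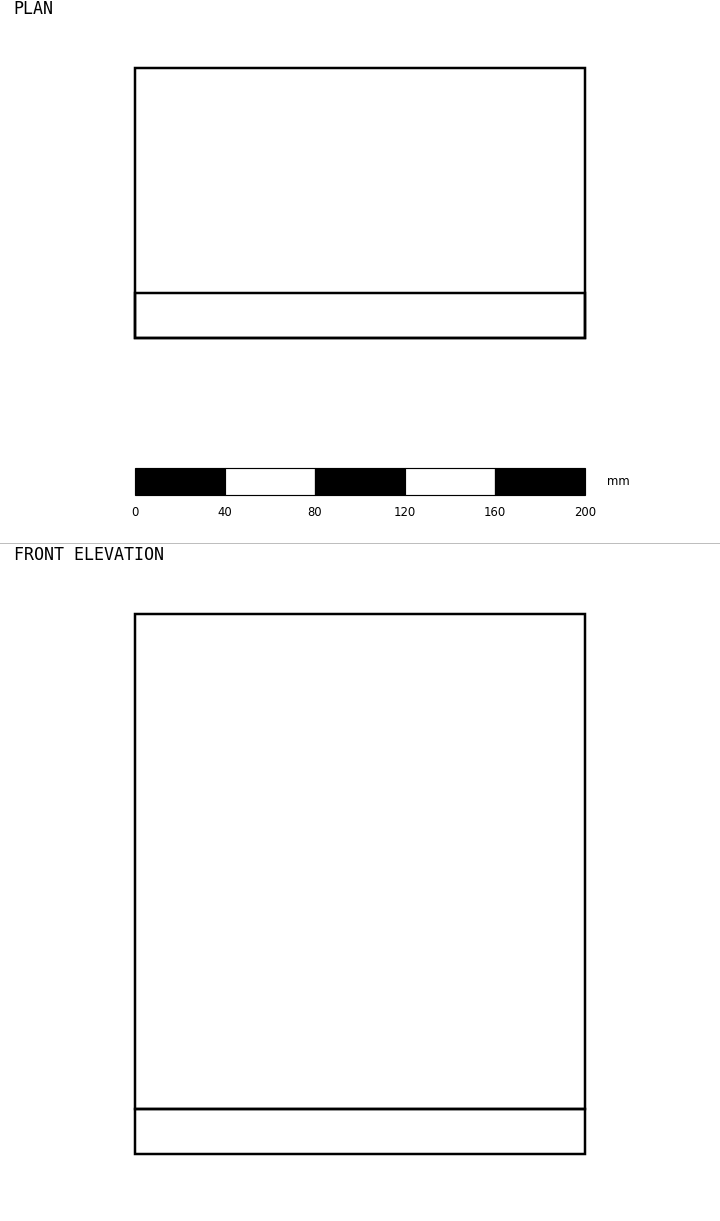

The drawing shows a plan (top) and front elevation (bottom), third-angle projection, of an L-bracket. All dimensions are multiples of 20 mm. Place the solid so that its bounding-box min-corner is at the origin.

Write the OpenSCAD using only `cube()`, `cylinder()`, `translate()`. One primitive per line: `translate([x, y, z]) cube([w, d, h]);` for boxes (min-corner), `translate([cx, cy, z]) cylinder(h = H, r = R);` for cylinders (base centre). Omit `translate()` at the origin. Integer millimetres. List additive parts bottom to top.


cube([200, 120, 20]);
translate([0, 0, 20]) cube([200, 20, 220]);
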